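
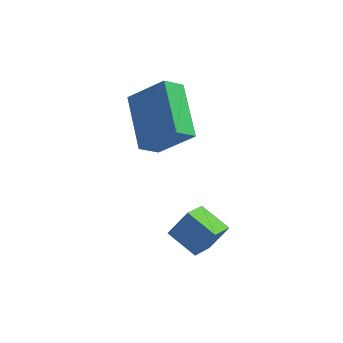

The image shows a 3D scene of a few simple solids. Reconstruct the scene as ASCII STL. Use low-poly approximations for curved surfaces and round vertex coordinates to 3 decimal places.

solid 
facet normal -0.613 -0.506 0.607
outer loop
vertex 0.252 1.554 1.292
vertex -0.327 3.28 2.145
vertex -0.881 1.686 0.257
endloop
endfacet
facet normal 0.287 -0.859 -0.424
outer loop
vertex -0.353 2.12 -0.265
vertex 0.252 1.554 1.292
vertex -0.881 1.686 0.257
endloop
endfacet
facet normal -0.614 -0.505 0.607
outer loop
vertex -0.881 1.686 0.257
vertex -0.327 3.28 2.145
vertex -1.459 3.412 1.11
endloop
endfacet
facet normal -0.735 0.086 -0.672
outer loop
vertex -1.459 3.412 1.11
vertex -0.353 2.12 -0.265
vertex -0.881 1.686 0.257
endloop
endfacet
facet normal 0.735 -0.086 0.672
outer loop
vertex 0.252 1.554 1.292
vertex 0.201 3.714 1.623
vertex -0.327 3.28 2.145
endloop
endfacet
facet normal 0.287 -0.859 -0.424
outer loop
vertex 0.779 1.988 0.77
vertex 0.252 1.554 1.292
vertex -0.353 2.12 -0.265
endloop
endfacet
facet normal 0.736 -0.086 0.672
outer loop
vertex 0.779 1.988 0.77
vertex 0.201 3.714 1.623
vertex 0.252 1.554 1.292
endloop
endfacet
facet normal -0.287 0.859 0.424
outer loop
vertex -0.327 3.28 2.145
vertex 0.201 3.714 1.623
vertex -1.459 3.412 1.11
endloop
endfacet
facet normal -0.736 0.085 -0.672
outer loop
vertex -0.932 3.846 0.588
vertex -0.353 2.12 -0.265
vertex -1.459 3.412 1.11
endloop
endfacet
facet normal -0.287 0.859 0.424
outer loop
vertex -1.459 3.412 1.11
vertex 0.201 3.714 1.623
vertex -0.932 3.846 0.588
endloop
endfacet
facet normal 0.614 0.506 -0.607
outer loop
vertex -0.932 3.846 0.588
vertex 0.779 1.988 0.77
vertex -0.353 2.12 -0.265
endloop
endfacet
facet normal 0.613 0.505 -0.607
outer loop
vertex 0.201 3.714 1.623
vertex 0.779 1.988 0.77
vertex -0.932 3.846 0.588
endloop
endfacet
facet normal -0.556 -0.292 -0.779
outer loop
vertex 1.091 -0.794 -2.241
vertex 0.22 -0.246 -1.825
vertex 1.41 0.156 -2.825
endloop
endfacet
facet normal 0.785 -0.494 -0.375
outer loop
vertex 1.96 0.446 -2.055
vertex 1.091 -0.794 -2.241
vertex 1.41 0.156 -2.825
endloop
endfacet
facet normal -0.555 -0.293 -0.778
outer loop
vertex 1.41 0.156 -2.825
vertex 0.22 -0.246 -1.825
vertex 0.539 0.704 -2.41
endloop
endfacet
facet normal 0.275 0.819 -0.504
outer loop
vertex 0.539 0.704 -2.41
vertex 1.96 0.446 -2.055
vertex 1.41 0.156 -2.825
endloop
endfacet
facet normal -0.274 -0.819 0.504
outer loop
vertex 1.091 -0.794 -2.241
vertex 0.77 0.044 -1.055
vertex 0.22 -0.246 -1.825
endloop
endfacet
facet normal 0.785 -0.494 -0.374
outer loop
vertex 1.641 -0.504 -1.47
vertex 1.091 -0.794 -2.241
vertex 1.96 0.446 -2.055
endloop
endfacet
facet normal -0.275 -0.819 0.504
outer loop
vertex 1.641 -0.504 -1.47
vertex 0.77 0.044 -1.055
vertex 1.091 -0.794 -2.241
endloop
endfacet
facet normal -0.785 0.494 0.374
outer loop
vertex 0.22 -0.246 -1.825
vertex 0.77 0.044 -1.055
vertex 0.539 0.704 -2.41
endloop
endfacet
facet normal 0.275 0.819 -0.504
outer loop
vertex 1.089 0.994 -1.639
vertex 1.96 0.446 -2.055
vertex 0.539 0.704 -2.41
endloop
endfacet
facet normal -0.785 0.494 0.374
outer loop
vertex 0.539 0.704 -2.41
vertex 0.77 0.044 -1.055
vertex 1.089 0.994 -1.639
endloop
endfacet
facet normal 0.556 0.293 0.778
outer loop
vertex 1.089 0.994 -1.639
vertex 1.641 -0.504 -1.47
vertex 1.96 0.446 -2.055
endloop
endfacet
facet normal 0.555 0.292 0.779
outer loop
vertex 0.77 0.044 -1.055
vertex 1.641 -0.504 -1.47
vertex 1.089 0.994 -1.639
endloop
endfacet

endsolid


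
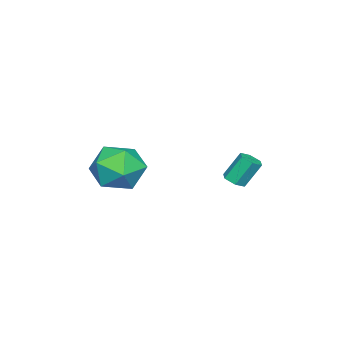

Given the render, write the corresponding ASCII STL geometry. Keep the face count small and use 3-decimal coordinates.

solid 
facet normal 0.295 -0.418 -0.859
outer loop
vertex -1.021 0.264 -2.127
vertex -1.499 -0.007 -2.159
vertex -1.45 0.492 -2.385
endloop
endfacet
facet normal 0.553 0.808 -0.205
outer loop
vertex -1.021 0.264 -2.127
vertex -1.45 0.492 -2.385
vertex -1.423 0.837 -0.95
endloop
endfacet
facet normal 0.554 0.807 -0.204
outer loop
vertex -1.423 0.837 -0.95
vertex -1.45 0.492 -2.385
vertex -1.852 1.066 -1.208
endloop
endfacet
facet normal -0.293 0.420 0.859
outer loop
vertex -1.423 0.837 -0.95
vertex -1.852 1.066 -1.208
vertex -1.901 0.567 -0.981
endloop
endfacet
facet normal 0.292 -0.418 -0.860
outer loop
vertex -1.45 0.492 -2.385
vertex -1.499 -0.007 -2.159
vertex -1.928 0.222 -2.416
endloop
endfacet
facet normal -0.398 0.763 -0.508
outer loop
vertex -1.45 0.492 -2.385
vertex -1.928 0.222 -2.416
vertex -1.852 1.066 -1.208
endloop
endfacet
facet normal -0.400 0.763 -0.508
outer loop
vertex -1.852 1.066 -1.208
vertex -1.928 0.222 -2.416
vertex -2.33 0.795 -1.239
endloop
endfacet
facet normal -0.294 0.420 0.859
outer loop
vertex -1.852 1.066 -1.208
vertex -2.33 0.795 -1.239
vertex -1.901 0.567 -0.981
endloop
endfacet
facet normal 0.292 -0.418 -0.860
outer loop
vertex -1.928 0.222 -2.416
vertex -1.499 -0.007 -2.159
vertex -1.977 -0.277 -2.19
endloop
endfacet
facet normal -0.952 -0.044 -0.304
outer loop
vertex -1.928 0.222 -2.416
vertex -1.977 -0.277 -2.19
vertex -2.33 0.795 -1.239
endloop
endfacet
facet normal -0.952 -0.044 -0.304
outer loop
vertex -2.33 0.795 -1.239
vertex -1.977 -0.277 -2.19
vertex -2.379 0.296 -1.013
endloop
endfacet
facet normal -0.295 0.418 0.859
outer loop
vertex -2.33 0.795 -1.239
vertex -2.379 0.296 -1.013
vertex -1.901 0.567 -0.981
endloop
endfacet
facet normal 0.293 -0.420 -0.859
outer loop
vertex -1.977 -0.277 -2.19
vertex -1.499 -0.007 -2.159
vertex -1.548 -0.506 -1.932
endloop
endfacet
facet normal -0.554 -0.807 0.204
outer loop
vertex -1.977 -0.277 -2.19
vertex -1.548 -0.506 -1.932
vertex -2.379 0.296 -1.013
endloop
endfacet
facet normal -0.553 -0.808 0.205
outer loop
vertex -2.379 0.296 -1.013
vertex -1.548 -0.506 -1.932
vertex -1.95 0.068 -0.755
endloop
endfacet
facet normal -0.295 0.418 0.859
outer loop
vertex -2.379 0.296 -1.013
vertex -1.95 0.068 -0.755
vertex -1.901 0.567 -0.981
endloop
endfacet
facet normal 0.294 -0.420 -0.859
outer loop
vertex -1.548 -0.506 -1.932
vertex -1.499 -0.007 -2.159
vertex -1.07 -0.235 -1.901
endloop
endfacet
facet normal 0.399 -0.763 0.508
outer loop
vertex -1.548 -0.506 -1.932
vertex -1.07 -0.235 -1.901
vertex -1.95 0.068 -0.755
endloop
endfacet
facet normal 0.398 -0.764 0.508
outer loop
vertex -1.95 0.068 -0.755
vertex -1.07 -0.235 -1.901
vertex -1.472 0.338 -0.724
endloop
endfacet
facet normal -0.292 0.418 0.860
outer loop
vertex -1.95 0.068 -0.755
vertex -1.472 0.338 -0.724
vertex -1.901 0.567 -0.981
endloop
endfacet
facet normal 0.295 -0.418 -0.859
outer loop
vertex -1.07 -0.235 -1.901
vertex -1.499 -0.007 -2.159
vertex -1.021 0.264 -2.127
endloop
endfacet
facet normal 0.952 0.044 0.304
outer loop
vertex -1.07 -0.235 -1.901
vertex -1.021 0.264 -2.127
vertex -1.472 0.338 -0.724
endloop
endfacet
facet normal 0.952 0.044 0.304
outer loop
vertex -1.472 0.338 -0.724
vertex -1.021 0.264 -2.127
vertex -1.423 0.837 -0.95
endloop
endfacet
facet normal -0.292 0.418 0.860
outer loop
vertex -1.472 0.338 -0.724
vertex -1.423 0.837 -0.95
vertex -1.901 0.567 -0.981
endloop
endfacet
facet normal -0.339 0.820 -0.461
outer loop
vertex 3.533 -2.046 -0.819
vertex 2.361 -2.355 -0.508
vertex 3.044 -1.642 0.259
endloop
endfacet
facet normal 0.318 0.926 -0.203
outer loop
vertex 3.533 -2.046 -0.819
vertex 3.044 -1.642 0.259
vertex 4.225 -2.055 0.224
endloop
endfacet
facet normal 0.751 0.439 -0.494
outer loop
vertex 3.533 -2.046 -0.819
vertex 4.225 -2.055 0.224
vertex 4.271 -3.024 -0.566
endloop
endfacet
facet normal 0.361 0.032 -0.932
outer loop
vertex 3.533 -2.046 -0.819
vertex 4.271 -3.024 -0.566
vertex 3.119 -3.21 -1.019
endloop
endfacet
facet normal -0.312 0.268 -0.911
outer loop
vertex 3.533 -2.046 -0.819
vertex 3.119 -3.21 -1.019
vertex 2.361 -2.355 -0.508
endloop
endfacet
facet normal 0.299 0.812 0.501
outer loop
vertex 4.225 -2.055 0.224
vertex 3.044 -1.642 0.259
vertex 3.481 -2.37 1.179
endloop
endfacet
facet normal -0.763 0.640 0.085
outer loop
vertex 3.044 -1.642 0.259
vertex 2.361 -2.355 -0.508
vertex 2.329 -2.556 0.726
endloop
endfacet
facet normal -0.721 -0.253 -0.645
outer loop
vertex 2.361 -2.355 -0.508
vertex 3.119 -3.21 -1.019
vertex 2.375 -3.525 -0.064
endloop
endfacet
facet normal 0.369 -0.635 -0.678
outer loop
vertex 3.119 -3.21 -1.019
vertex 4.271 -3.024 -0.566
vertex 3.556 -3.938 -0.099
endloop
endfacet
facet normal 0.999 0.023 0.030
outer loop
vertex 4.271 -3.024 -0.566
vertex 4.225 -2.055 0.224
vertex 4.239 -3.225 0.668
endloop
endfacet
facet normal -0.361 -0.032 0.932
outer loop
vertex 3.067 -3.534 0.979
vertex 3.481 -2.37 1.179
vertex 2.329 -2.556 0.726
endloop
endfacet
facet normal -0.751 -0.439 0.494
outer loop
vertex 3.067 -3.534 0.979
vertex 2.329 -2.556 0.726
vertex 2.375 -3.525 -0.064
endloop
endfacet
facet normal -0.318 -0.926 0.203
outer loop
vertex 3.067 -3.534 0.979
vertex 2.375 -3.525 -0.064
vertex 3.556 -3.938 -0.099
endloop
endfacet
facet normal 0.339 -0.820 0.461
outer loop
vertex 3.067 -3.534 0.979
vertex 3.556 -3.938 -0.099
vertex 4.239 -3.225 0.668
endloop
endfacet
facet normal 0.312 -0.268 0.911
outer loop
vertex 3.067 -3.534 0.979
vertex 4.239 -3.225 0.668
vertex 3.481 -2.37 1.179
endloop
endfacet
facet normal -0.369 0.635 0.678
outer loop
vertex 2.329 -2.556 0.726
vertex 3.481 -2.37 1.179
vertex 3.044 -1.642 0.259
endloop
endfacet
facet normal -0.999 -0.023 -0.030
outer loop
vertex 2.375 -3.525 -0.064
vertex 2.329 -2.556 0.726
vertex 2.361 -2.355 -0.508
endloop
endfacet
facet normal -0.299 -0.812 -0.501
outer loop
vertex 3.556 -3.938 -0.099
vertex 2.375 -3.525 -0.064
vertex 3.119 -3.21 -1.019
endloop
endfacet
facet normal 0.763 -0.640 -0.085
outer loop
vertex 4.239 -3.225 0.668
vertex 3.556 -3.938 -0.099
vertex 4.271 -3.024 -0.566
endloop
endfacet
facet normal 0.721 0.253 0.645
outer loop
vertex 3.481 -2.37 1.179
vertex 4.239 -3.225 0.668
vertex 4.225 -2.055 0.224
endloop
endfacet

endsolid


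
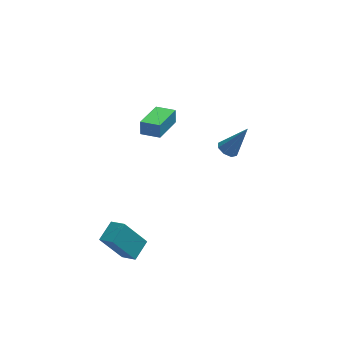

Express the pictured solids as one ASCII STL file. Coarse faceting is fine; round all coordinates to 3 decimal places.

solid 
facet normal -0.533 -0.006 -0.846
outer loop
vertex 3.816 3.654 -3.615
vertex 3.303 3.523 -3.291
vertex 3.586 4.044 -3.473
endloop
endfacet
facet normal 0.816 0.548 -0.184
outer loop
vertex 3.816 3.654 -3.615
vertex 3.586 4.044 -3.473
vertex 4.337 3.537 -1.649
endloop
endfacet
facet normal -0.533 -0.006 -0.846
outer loop
vertex 3.586 4.044 -3.473
vertex 3.303 3.523 -3.291
vertex 3.191 4.13 -3.225
endloop
endfacet
facet normal 0.295 0.945 0.141
outer loop
vertex 3.586 4.044 -3.473
vertex 3.191 4.13 -3.225
vertex 4.337 3.537 -1.649
endloop
endfacet
facet normal -0.532 -0.006 -0.847
outer loop
vertex 3.191 4.13 -3.225
vertex 3.303 3.523 -3.291
vertex 2.861 3.86 -3.016
endloop
endfacet
facet normal -0.314 0.791 0.526
outer loop
vertex 3.191 4.13 -3.225
vertex 2.861 3.86 -3.016
vertex 4.337 3.537 -1.649
endloop
endfacet
facet normal -0.533 -0.009 -0.846
outer loop
vertex 2.861 3.86 -3.016
vertex 3.303 3.523 -3.291
vertex 2.791 3.393 -2.967
endloop
endfacet
facet normal -0.648 0.175 0.741
outer loop
vertex 2.861 3.86 -3.016
vertex 2.791 3.393 -2.967
vertex 4.337 3.537 -1.649
endloop
endfacet
facet normal -0.534 -0.007 -0.846
outer loop
vertex 2.791 3.393 -2.967
vertex 3.303 3.523 -3.291
vertex 3.021 3.003 -3.109
endloop
endfacet
facet normal -0.514 -0.545 0.663
outer loop
vertex 2.791 3.393 -2.967
vertex 3.021 3.003 -3.109
vertex 4.337 3.537 -1.649
endloop
endfacet
facet normal -0.533 -0.007 -0.846
outer loop
vertex 3.021 3.003 -3.109
vertex 3.303 3.523 -3.291
vertex 3.416 2.917 -3.357
endloop
endfacet
facet normal 0.007 -0.941 0.338
outer loop
vertex 3.021 3.003 -3.109
vertex 3.416 2.917 -3.357
vertex 4.337 3.537 -1.649
endloop
endfacet
facet normal -0.532 -0.007 -0.847
outer loop
vertex 3.416 2.917 -3.357
vertex 3.303 3.523 -3.291
vertex 3.745 3.187 -3.566
endloop
endfacet
facet normal 0.616 -0.786 -0.047
outer loop
vertex 3.416 2.917 -3.357
vertex 3.745 3.187 -3.566
vertex 4.337 3.537 -1.649
endloop
endfacet
facet normal -0.533 -0.008 -0.846
outer loop
vertex 3.745 3.187 -3.566
vertex 3.303 3.523 -3.291
vertex 3.816 3.654 -3.615
endloop
endfacet
facet normal 0.950 -0.172 -0.262
outer loop
vertex 3.745 3.187 -3.566
vertex 3.816 3.654 -3.615
vertex 4.337 3.537 -1.649
endloop
endfacet
facet normal -0.501 -0.835 0.228
outer loop
vertex -0.613 0.059 2.656
vertex -1.53 0.579 2.544
vertex -0.633 -0.143 1.871
endloop
endfacet
facet normal 0.865 -0.491 0.104
outer loop
vertex 0.33 1.461 1.436
vertex -0.613 0.059 2.656
vertex -0.633 -0.143 1.871
endloop
endfacet
facet normal -0.502 -0.835 0.226
outer loop
vertex -0.633 -0.143 1.871
vertex -1.53 0.579 2.544
vertex -1.549 0.378 1.76
endloop
endfacet
facet normal -0.024 -0.248 -0.968
outer loop
vertex -1.549 0.378 1.76
vertex 0.33 1.461 1.436
vertex -0.633 -0.143 1.871
endloop
endfacet
facet normal 0.023 0.249 0.968
outer loop
vertex -0.613 0.059 2.656
vertex -0.567 2.183 2.109
vertex -1.53 0.579 2.544
endloop
endfacet
facet normal 0.865 -0.491 0.105
outer loop
vertex 0.349 1.662 2.22
vertex -0.613 0.059 2.656
vertex 0.33 1.461 1.436
endloop
endfacet
facet normal 0.024 0.249 0.968
outer loop
vertex 0.349 1.662 2.22
vertex -0.567 2.183 2.109
vertex -0.613 0.059 2.656
endloop
endfacet
facet normal -0.865 0.491 -0.105
outer loop
vertex -1.53 0.579 2.544
vertex -0.567 2.183 2.109
vertex -1.549 0.378 1.76
endloop
endfacet
facet normal -0.023 -0.249 -0.968
outer loop
vertex -0.587 1.981 1.324
vertex 0.33 1.461 1.436
vertex -1.549 0.378 1.76
endloop
endfacet
facet normal -0.865 0.491 -0.104
outer loop
vertex -1.549 0.378 1.76
vertex -0.567 2.183 2.109
vertex -0.587 1.981 1.324
endloop
endfacet
facet normal 0.501 0.835 -0.226
outer loop
vertex -0.587 1.981 1.324
vertex 0.349 1.662 2.22
vertex 0.33 1.461 1.436
endloop
endfacet
facet normal 0.502 0.834 -0.227
outer loop
vertex -0.567 2.183 2.109
vertex 0.349 1.662 2.22
vertex -0.587 1.981 1.324
endloop
endfacet
facet normal -0.571 0.039 0.820
outer loop
vertex -3.407 -4.1 -2.224
vertex -2.737 -3.199 -1.8
vertex -4.003 -3.447 -2.67
endloop
endfacet
facet normal -0.558 -0.751 -0.353
outer loop
vertex -2.923 -3.521 -4.22
vertex -3.407 -4.1 -2.224
vertex -4.003 -3.447 -2.67
endloop
endfacet
facet normal -0.571 0.039 0.820
outer loop
vertex -4.003 -3.447 -2.67
vertex -2.737 -3.199 -1.8
vertex -3.333 -2.546 -2.246
endloop
endfacet
facet normal -0.602 0.659 -0.451
outer loop
vertex -3.333 -2.546 -2.246
vertex -2.923 -3.521 -4.22
vertex -4.003 -3.447 -2.67
endloop
endfacet
facet normal 0.602 -0.659 0.451
outer loop
vertex -3.407 -4.1 -2.224
vertex -1.657 -3.273 -3.35
vertex -2.737 -3.199 -1.8
endloop
endfacet
facet normal -0.558 -0.751 -0.353
outer loop
vertex -2.327 -4.174 -3.774
vertex -3.407 -4.1 -2.224
vertex -2.923 -3.521 -4.22
endloop
endfacet
facet normal 0.602 -0.659 0.451
outer loop
vertex -2.327 -4.174 -3.774
vertex -1.657 -3.273 -3.35
vertex -3.407 -4.1 -2.224
endloop
endfacet
facet normal 0.558 0.751 0.353
outer loop
vertex -2.737 -3.199 -1.8
vertex -1.657 -3.273 -3.35
vertex -3.333 -2.546 -2.246
endloop
endfacet
facet normal -0.602 0.659 -0.451
outer loop
vertex -2.253 -2.62 -3.796
vertex -2.923 -3.521 -4.22
vertex -3.333 -2.546 -2.246
endloop
endfacet
facet normal 0.558 0.751 0.353
outer loop
vertex -3.333 -2.546 -2.246
vertex -1.657 -3.273 -3.35
vertex -2.253 -2.62 -3.796
endloop
endfacet
facet normal 0.571 -0.039 -0.820
outer loop
vertex -2.253 -2.62 -3.796
vertex -2.327 -4.174 -3.774
vertex -2.923 -3.521 -4.22
endloop
endfacet
facet normal 0.571 -0.039 -0.820
outer loop
vertex -1.657 -3.273 -3.35
vertex -2.327 -4.174 -3.774
vertex -2.253 -2.62 -3.796
endloop
endfacet

endsolid


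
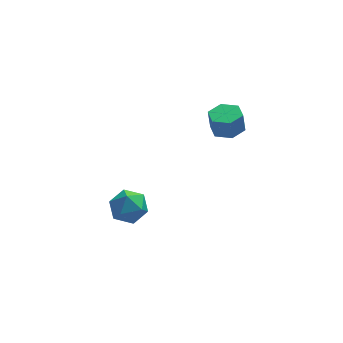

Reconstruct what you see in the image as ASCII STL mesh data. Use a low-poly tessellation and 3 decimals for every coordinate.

solid 
facet normal -0.483 0.333 0.810
outer loop
vertex -3.897 0.668 -3.441
vertex -3.007 0.386 -2.795
vertex -3.068 1.422 -3.257
endloop
endfacet
facet normal -0.682 0.694 0.229
outer loop
vertex -3.897 0.668 -3.441
vertex -3.068 1.422 -3.257
vertex -3.521 1.318 -4.293
endloop
endfacet
facet normal -0.943 0.227 -0.243
outer loop
vertex -3.897 0.668 -3.441
vertex -3.521 1.318 -4.293
vertex -3.74 0.218 -4.472
endloop
endfacet
facet normal -0.905 -0.424 0.047
outer loop
vertex -3.897 0.668 -3.441
vertex -3.74 0.218 -4.472
vertex -3.422 -0.358 -3.547
endloop
endfacet
facet normal -0.620 -0.359 0.698
outer loop
vertex -3.897 0.668 -3.441
vertex -3.422 -0.358 -3.547
vertex -3.007 0.386 -2.795
endloop
endfacet
facet normal -0.100 0.993 -0.056
outer loop
vertex -3.521 1.318 -4.293
vertex -3.068 1.422 -3.257
vertex -2.398 1.438 -4.173
endloop
endfacet
facet normal 0.223 0.408 0.885
outer loop
vertex -3.068 1.422 -3.257
vertex -3.007 0.386 -2.795
vertex -2.08 0.862 -3.248
endloop
endfacet
facet normal 0.001 -0.711 0.703
outer loop
vertex -3.007 0.386 -2.795
vertex -3.422 -0.358 -3.547
vertex -2.299 -0.238 -3.427
endloop
endfacet
facet normal -0.459 -0.816 -0.350
outer loop
vertex -3.422 -0.358 -3.547
vertex -3.74 0.218 -4.472
vertex -2.752 -0.342 -4.463
endloop
endfacet
facet normal -0.522 0.237 -0.819
outer loop
vertex -3.74 0.218 -4.472
vertex -3.521 1.318 -4.293
vertex -2.813 0.694 -4.925
endloop
endfacet
facet normal 0.905 0.424 -0.047
outer loop
vertex -1.923 0.412 -4.279
vertex -2.398 1.438 -4.173
vertex -2.08 0.862 -3.248
endloop
endfacet
facet normal 0.943 -0.227 0.243
outer loop
vertex -1.923 0.412 -4.279
vertex -2.08 0.862 -3.248
vertex -2.299 -0.238 -3.427
endloop
endfacet
facet normal 0.682 -0.694 -0.229
outer loop
vertex -1.923 0.412 -4.279
vertex -2.299 -0.238 -3.427
vertex -2.752 -0.342 -4.463
endloop
endfacet
facet normal 0.483 -0.333 -0.810
outer loop
vertex -1.923 0.412 -4.279
vertex -2.752 -0.342 -4.463
vertex -2.813 0.694 -4.925
endloop
endfacet
facet normal 0.620 0.359 -0.698
outer loop
vertex -1.923 0.412 -4.279
vertex -2.813 0.694 -4.925
vertex -2.398 1.438 -4.173
endloop
endfacet
facet normal 0.459 0.816 0.350
outer loop
vertex -2.08 0.862 -3.248
vertex -2.398 1.438 -4.173
vertex -3.068 1.422 -3.257
endloop
endfacet
facet normal 0.522 -0.237 0.819
outer loop
vertex -2.299 -0.238 -3.427
vertex -2.08 0.862 -3.248
vertex -3.007 0.386 -2.795
endloop
endfacet
facet normal 0.100 -0.993 0.056
outer loop
vertex -2.752 -0.342 -4.463
vertex -2.299 -0.238 -3.427
vertex -3.422 -0.358 -3.547
endloop
endfacet
facet normal -0.223 -0.408 -0.885
outer loop
vertex -2.813 0.694 -4.925
vertex -2.752 -0.342 -4.463
vertex -3.74 0.218 -4.472
endloop
endfacet
facet normal -0.001 0.711 -0.703
outer loop
vertex -2.398 1.438 -4.173
vertex -2.813 0.694 -4.925
vertex -3.521 1.318 -4.293
endloop
endfacet
facet normal 0.106 -0.029 -0.994
outer loop
vertex 2.99 -0.075 2.464
vertex 2.153 0.293 2.364
vertex 2.891 0.839 2.427
endloop
endfacet
facet normal 0.988 0.111 0.103
outer loop
vertex 2.99 -0.075 2.464
vertex 2.891 0.839 2.427
vertex 2.864 -0.041 3.636
endloop
endfacet
facet normal 0.988 0.111 0.103
outer loop
vertex 2.864 -0.041 3.636
vertex 2.891 0.839 2.427
vertex 2.765 0.873 3.6
endloop
endfacet
facet normal -0.107 0.028 0.994
outer loop
vertex 2.864 -0.041 3.636
vertex 2.765 0.873 3.6
vertex 2.027 0.327 3.536
endloop
endfacet
facet normal 0.106 -0.029 -0.994
outer loop
vertex 2.891 0.839 2.427
vertex 2.153 0.293 2.364
vertex 2.053 1.207 2.327
endloop
endfacet
facet normal 0.400 0.916 0.016
outer loop
vertex 2.891 0.839 2.427
vertex 2.053 1.207 2.327
vertex 2.765 0.873 3.6
endloop
endfacet
facet normal 0.401 0.916 0.016
outer loop
vertex 2.765 0.873 3.6
vertex 2.053 1.207 2.327
vertex 1.928 1.241 3.5
endloop
endfacet
facet normal -0.107 0.028 0.994
outer loop
vertex 2.765 0.873 3.6
vertex 1.928 1.241 3.5
vertex 2.027 0.327 3.536
endloop
endfacet
facet normal 0.106 -0.029 -0.994
outer loop
vertex 2.053 1.207 2.327
vertex 2.153 0.293 2.364
vertex 1.316 0.661 2.264
endloop
endfacet
facet normal -0.588 0.804 -0.086
outer loop
vertex 2.053 1.207 2.327
vertex 1.316 0.661 2.264
vertex 1.928 1.241 3.5
endloop
endfacet
facet normal -0.588 0.804 -0.087
outer loop
vertex 1.928 1.241 3.5
vertex 1.316 0.661 2.264
vertex 1.19 0.695 3.436
endloop
endfacet
facet normal -0.107 0.028 0.994
outer loop
vertex 1.928 1.241 3.5
vertex 1.19 0.695 3.436
vertex 2.027 0.327 3.536
endloop
endfacet
facet normal 0.107 -0.028 -0.994
outer loop
vertex 1.316 0.661 2.264
vertex 2.153 0.293 2.364
vertex 1.415 -0.253 2.3
endloop
endfacet
facet normal -0.988 -0.111 -0.103
outer loop
vertex 1.316 0.661 2.264
vertex 1.415 -0.253 2.3
vertex 1.19 0.695 3.436
endloop
endfacet
facet normal -0.988 -0.111 -0.103
outer loop
vertex 1.19 0.695 3.436
vertex 1.415 -0.253 2.3
vertex 1.289 -0.219 3.473
endloop
endfacet
facet normal -0.106 0.029 0.994
outer loop
vertex 1.19 0.695 3.436
vertex 1.289 -0.219 3.473
vertex 2.027 0.327 3.536
endloop
endfacet
facet normal 0.107 -0.028 -0.994
outer loop
vertex 1.415 -0.253 2.3
vertex 2.153 0.293 2.364
vertex 2.252 -0.621 2.4
endloop
endfacet
facet normal -0.401 -0.916 -0.016
outer loop
vertex 1.415 -0.253 2.3
vertex 2.252 -0.621 2.4
vertex 1.289 -0.219 3.473
endloop
endfacet
facet normal -0.400 -0.916 -0.016
outer loop
vertex 1.289 -0.219 3.473
vertex 2.252 -0.621 2.4
vertex 2.127 -0.587 3.573
endloop
endfacet
facet normal -0.106 0.029 0.994
outer loop
vertex 1.289 -0.219 3.473
vertex 2.127 -0.587 3.573
vertex 2.027 0.327 3.536
endloop
endfacet
facet normal 0.107 -0.028 -0.994
outer loop
vertex 2.252 -0.621 2.4
vertex 2.153 0.293 2.364
vertex 2.99 -0.075 2.464
endloop
endfacet
facet normal 0.588 -0.804 0.086
outer loop
vertex 2.252 -0.621 2.4
vertex 2.99 -0.075 2.464
vertex 2.127 -0.587 3.573
endloop
endfacet
facet normal 0.588 -0.804 0.087
outer loop
vertex 2.127 -0.587 3.573
vertex 2.99 -0.075 2.464
vertex 2.864 -0.041 3.636
endloop
endfacet
facet normal -0.106 0.029 0.994
outer loop
vertex 2.127 -0.587 3.573
vertex 2.864 -0.041 3.636
vertex 2.027 0.327 3.536
endloop
endfacet

endsolid


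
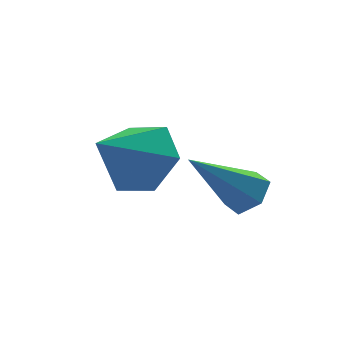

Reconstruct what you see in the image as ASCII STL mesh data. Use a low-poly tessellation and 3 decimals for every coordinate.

solid 
facet normal 0.717 0.092 -0.691
outer loop
vertex -0.598 -1.246 2.083
vertex -1.037 -0.989 1.662
vertex -0.697 -0.594 2.067
endloop
endfacet
facet normal 0.457 0.091 0.885
outer loop
vertex -0.598 -1.246 2.083
vertex -0.697 -0.594 2.067
vertex -2.463 -1.171 3.038
endloop
endfacet
facet normal 0.717 0.092 -0.691
outer loop
vertex -0.697 -0.594 2.067
vertex -1.037 -0.989 1.662
vertex -1.135 -0.336 1.647
endloop
endfacet
facet normal 0.006 0.855 0.519
outer loop
vertex -0.697 -0.594 2.067
vertex -1.135 -0.336 1.647
vertex -2.463 -1.171 3.038
endloop
endfacet
facet normal 0.717 0.092 -0.691
outer loop
vertex -1.135 -0.336 1.647
vertex -1.037 -0.989 1.662
vertex -1.475 -0.731 1.242
endloop
endfacet
facet normal -0.650 0.740 -0.176
outer loop
vertex -1.135 -0.336 1.647
vertex -1.475 -0.731 1.242
vertex -2.463 -1.171 3.038
endloop
endfacet
facet normal 0.717 0.092 -0.691
outer loop
vertex -1.475 -0.731 1.242
vertex -1.037 -0.989 1.662
vertex -1.377 -1.384 1.257
endloop
endfacet
facet normal -0.853 -0.140 -0.503
outer loop
vertex -1.475 -0.731 1.242
vertex -1.377 -1.384 1.257
vertex -2.463 -1.171 3.038
endloop
endfacet
facet normal 0.717 0.092 -0.691
outer loop
vertex -1.377 -1.384 1.257
vertex -1.037 -0.989 1.662
vertex -0.938 -1.641 1.678
endloop
endfacet
facet normal -0.400 -0.906 -0.136
outer loop
vertex -1.377 -1.384 1.257
vertex -0.938 -1.641 1.678
vertex -2.463 -1.171 3.038
endloop
endfacet
facet normal 0.717 0.092 -0.691
outer loop
vertex -0.938 -1.641 1.678
vertex -1.037 -0.989 1.662
vertex -0.598 -1.246 2.083
endloop
endfacet
facet normal 0.254 -0.790 0.558
outer loop
vertex -0.938 -1.641 1.678
vertex -0.598 -1.246 2.083
vertex -2.463 -1.171 3.038
endloop
endfacet
facet normal 0.722 0.369 -0.585
outer loop
vertex -2.449 -0.533 2.749
vertex -3.097 0.247 2.441
vertex -2.476 0.378 3.29
endloop
endfacet
facet normal 0.258 -0.488 0.834
outer loop
vertex -2.449 -0.533 2.749
vertex -2.476 0.378 3.29
vertex -4.303 -0.367 3.419
endloop
endfacet
facet normal 0.723 0.367 -0.585
outer loop
vertex -2.476 0.378 3.29
vertex -3.097 0.247 2.441
vertex -3.123 1.159 2.981
endloop
endfacet
facet normal -0.064 0.321 0.945
outer loop
vertex -2.476 0.378 3.29
vertex -3.123 1.159 2.981
vertex -4.303 -0.367 3.419
endloop
endfacet
facet normal 0.722 0.368 -0.586
outer loop
vertex -3.123 1.159 2.981
vertex -3.097 0.247 2.441
vertex -3.745 1.028 2.133
endloop
endfacet
facet normal -0.669 0.630 0.393
outer loop
vertex -3.123 1.159 2.981
vertex -3.745 1.028 2.133
vertex -4.303 -0.367 3.419
endloop
endfacet
facet normal 0.722 0.368 -0.586
outer loop
vertex -3.745 1.028 2.133
vertex -3.097 0.247 2.441
vertex -3.719 0.116 1.592
endloop
endfacet
facet normal -0.954 0.133 -0.270
outer loop
vertex -3.745 1.028 2.133
vertex -3.719 0.116 1.592
vertex -4.303 -0.367 3.419
endloop
endfacet
facet normal 0.722 0.368 -0.586
outer loop
vertex -3.719 0.116 1.592
vertex -3.097 0.247 2.441
vertex -3.071 -0.664 1.9
endloop
endfacet
facet normal -0.632 -0.675 -0.380
outer loop
vertex -3.719 0.116 1.592
vertex -3.071 -0.664 1.9
vertex -4.303 -0.367 3.419
endloop
endfacet
facet normal 0.722 0.368 -0.586
outer loop
vertex -3.071 -0.664 1.9
vertex -3.097 0.247 2.441
vertex -2.449 -0.533 2.749
endloop
endfacet
facet normal -0.026 -0.985 0.171
outer loop
vertex -3.071 -0.664 1.9
vertex -2.449 -0.533 2.749
vertex -4.303 -0.367 3.419
endloop
endfacet

endsolid


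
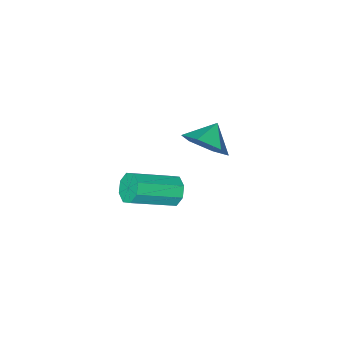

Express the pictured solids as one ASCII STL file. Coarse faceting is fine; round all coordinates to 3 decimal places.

solid 
facet normal -0.850 0.282 -0.445
outer loop
vertex 3.132 1.367 -2.123
vertex 2.778 1.255 -1.518
vertex 3.114 1.809 -1.809
endloop
endfacet
facet normal 0.526 0.507 -0.683
outer loop
vertex 3.132 1.367 -2.123
vertex 3.114 1.809 -1.809
vertex 4.917 0.776 -1.187
endloop
endfacet
facet normal 0.526 0.508 -0.682
outer loop
vertex 4.917 0.776 -1.187
vertex 3.114 1.809 -1.809
vertex 4.898 1.219 -0.872
endloop
endfacet
facet normal 0.849 -0.281 0.447
outer loop
vertex 4.917 0.776 -1.187
vertex 4.898 1.219 -0.872
vertex 4.562 0.665 -0.582
endloop
endfacet
facet normal -0.849 0.280 -0.447
outer loop
vertex 3.114 1.809 -1.809
vertex 2.778 1.255 -1.518
vertex 2.898 1.928 -1.324
endloop
endfacet
facet normal 0.348 0.935 -0.074
outer loop
vertex 3.114 1.809 -1.809
vertex 2.898 1.928 -1.324
vertex 4.898 1.219 -0.872
endloop
endfacet
facet normal 0.348 0.935 -0.073
outer loop
vertex 4.898 1.219 -0.872
vertex 2.898 1.928 -1.324
vertex 4.683 1.337 -0.387
endloop
endfacet
facet normal 0.850 -0.282 0.445
outer loop
vertex 4.898 1.219 -0.872
vertex 4.683 1.337 -0.387
vertex 4.562 0.665 -0.582
endloop
endfacet
facet normal -0.850 0.280 -0.447
outer loop
vertex 2.898 1.928 -1.324
vertex 2.778 1.255 -1.518
vertex 2.612 1.652 -0.953
endloop
endfacet
facet normal -0.034 0.814 0.579
outer loop
vertex 2.898 1.928 -1.324
vertex 2.612 1.652 -0.953
vertex 4.683 1.337 -0.387
endloop
endfacet
facet normal -0.034 0.814 0.579
outer loop
vertex 4.683 1.337 -0.387
vertex 2.612 1.652 -0.953
vertex 4.397 1.061 -0.016
endloop
endfacet
facet normal 0.850 -0.282 0.445
outer loop
vertex 4.683 1.337 -0.387
vertex 4.397 1.061 -0.016
vertex 4.562 0.665 -0.582
endloop
endfacet
facet normal -0.849 0.281 -0.447
outer loop
vertex 2.612 1.652 -0.953
vertex 2.778 1.255 -1.518
vertex 2.423 1.144 -0.913
endloop
endfacet
facet normal -0.396 0.218 0.892
outer loop
vertex 2.612 1.652 -0.953
vertex 2.423 1.144 -0.913
vertex 4.397 1.061 -0.016
endloop
endfacet
facet normal -0.396 0.216 0.892
outer loop
vertex 4.397 1.061 -0.016
vertex 2.423 1.144 -0.913
vertex 4.208 0.553 0.023
endloop
endfacet
facet normal 0.850 -0.282 0.445
outer loop
vertex 4.397 1.061 -0.016
vertex 4.208 0.553 0.023
vertex 4.562 0.665 -0.582
endloop
endfacet
facet normal -0.849 0.281 -0.447
outer loop
vertex 2.423 1.144 -0.913
vertex 2.778 1.255 -1.518
vertex 2.442 0.701 -1.228
endloop
endfacet
facet normal -0.526 -0.508 0.682
outer loop
vertex 2.423 1.144 -0.913
vertex 2.442 0.701 -1.228
vertex 4.208 0.553 0.023
endloop
endfacet
facet normal -0.526 -0.507 0.683
outer loop
vertex 4.208 0.553 0.023
vertex 2.442 0.701 -1.228
vertex 4.226 0.111 -0.291
endloop
endfacet
facet normal 0.850 -0.282 0.445
outer loop
vertex 4.208 0.553 0.023
vertex 4.226 0.111 -0.291
vertex 4.562 0.665 -0.582
endloop
endfacet
facet normal -0.850 0.282 -0.445
outer loop
vertex 2.442 0.701 -1.228
vertex 2.778 1.255 -1.518
vertex 2.657 0.583 -1.713
endloop
endfacet
facet normal -0.348 -0.935 0.073
outer loop
vertex 2.442 0.701 -1.228
vertex 2.657 0.583 -1.713
vertex 4.226 0.111 -0.291
endloop
endfacet
facet normal -0.348 -0.934 0.074
outer loop
vertex 4.226 0.111 -0.291
vertex 2.657 0.583 -1.713
vertex 4.442 -0.008 -0.776
endloop
endfacet
facet normal 0.849 -0.280 0.447
outer loop
vertex 4.226 0.111 -0.291
vertex 4.442 -0.008 -0.776
vertex 4.562 0.665 -0.582
endloop
endfacet
facet normal -0.850 0.282 -0.445
outer loop
vertex 2.657 0.583 -1.713
vertex 2.778 1.255 -1.518
vertex 2.943 0.859 -2.084
endloop
endfacet
facet normal 0.034 -0.814 -0.579
outer loop
vertex 2.657 0.583 -1.713
vertex 2.943 0.859 -2.084
vertex 4.442 -0.008 -0.776
endloop
endfacet
facet normal 0.034 -0.814 -0.579
outer loop
vertex 4.442 -0.008 -0.776
vertex 2.943 0.859 -2.084
vertex 4.728 0.268 -1.147
endloop
endfacet
facet normal 0.850 -0.280 0.447
outer loop
vertex 4.442 -0.008 -0.776
vertex 4.728 0.268 -1.147
vertex 4.562 0.665 -0.582
endloop
endfacet
facet normal -0.850 0.282 -0.445
outer loop
vertex 2.943 0.859 -2.084
vertex 2.778 1.255 -1.518
vertex 3.132 1.367 -2.123
endloop
endfacet
facet normal 0.397 -0.216 -0.892
outer loop
vertex 2.943 0.859 -2.084
vertex 3.132 1.367 -2.123
vertex 4.728 0.268 -1.147
endloop
endfacet
facet normal 0.396 -0.218 -0.892
outer loop
vertex 4.728 0.268 -1.147
vertex 3.132 1.367 -2.123
vertex 4.917 0.776 -1.187
endloop
endfacet
facet normal 0.849 -0.281 0.447
outer loop
vertex 4.728 0.268 -1.147
vertex 4.917 0.776 -1.187
vertex 4.562 0.665 -0.582
endloop
endfacet
facet normal 0.791 0.288 -0.540
outer loop
vertex -0.244 -1.0 -1.951
vertex -0.812 -1.175 -2.877
vertex -0.841 -0.188 -2.392
endloop
endfacet
facet normal -0.267 0.301 0.916
outer loop
vertex -0.244 -1.0 -1.951
vertex -0.841 -0.188 -2.392
vertex -1.768 -1.525 -2.223
endloop
endfacet
facet normal 0.791 0.289 -0.540
outer loop
vertex -0.841 -0.188 -2.392
vertex -0.812 -1.175 -2.877
vertex -1.409 -0.363 -3.317
endloop
endfacet
facet normal -0.748 0.563 0.353
outer loop
vertex -0.841 -0.188 -2.392
vertex -1.409 -0.363 -3.317
vertex -1.768 -1.525 -2.223
endloop
endfacet
facet normal 0.791 0.289 -0.540
outer loop
vertex -1.409 -0.363 -3.317
vertex -0.812 -1.175 -2.877
vertex -1.38 -1.35 -3.802
endloop
endfacet
facet normal -0.970 0.084 -0.229
outer loop
vertex -1.409 -0.363 -3.317
vertex -1.38 -1.35 -3.802
vertex -1.768 -1.525 -2.223
endloop
endfacet
facet normal 0.790 0.289 -0.540
outer loop
vertex -1.38 -1.35 -3.802
vertex -0.812 -1.175 -2.877
vertex -0.782 -2.162 -3.362
endloop
endfacet
facet normal -0.711 -0.658 -0.248
outer loop
vertex -1.38 -1.35 -3.802
vertex -0.782 -2.162 -3.362
vertex -1.768 -1.525 -2.223
endloop
endfacet
facet normal 0.791 0.289 -0.540
outer loop
vertex -0.782 -2.162 -3.362
vertex -0.812 -1.175 -2.877
vertex -0.214 -1.987 -2.436
endloop
endfacet
facet normal -0.230 -0.921 0.315
outer loop
vertex -0.782 -2.162 -3.362
vertex -0.214 -1.987 -2.436
vertex -1.768 -1.525 -2.223
endloop
endfacet
facet normal 0.791 0.289 -0.540
outer loop
vertex -0.214 -1.987 -2.436
vertex -0.812 -1.175 -2.877
vertex -0.244 -1.0 -1.951
endloop
endfacet
facet normal -0.008 -0.441 0.897
outer loop
vertex -0.214 -1.987 -2.436
vertex -0.244 -1.0 -1.951
vertex -1.768 -1.525 -2.223
endloop
endfacet

endsolid


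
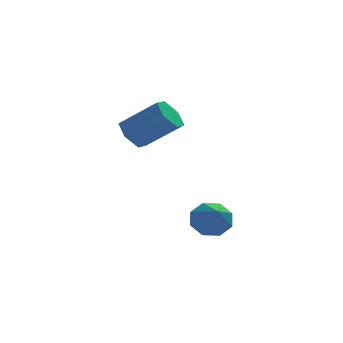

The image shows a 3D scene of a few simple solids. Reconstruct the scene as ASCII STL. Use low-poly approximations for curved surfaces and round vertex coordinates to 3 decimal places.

solid 
facet normal -0.727 0.303 -0.616
outer loop
vertex -0.598 5.062 2.755
vertex -1.052 4.314 2.922
vertex -1.18 5.035 3.428
endloop
endfacet
facet normal 0.211 0.952 0.221
outer loop
vertex -0.598 5.062 2.755
vertex -1.18 5.035 3.428
vertex 0.905 4.433 4.032
endloop
endfacet
facet normal 0.211 0.952 0.221
outer loop
vertex 0.905 4.433 4.032
vertex -1.18 5.035 3.428
vertex 0.323 4.406 4.705
endloop
endfacet
facet normal 0.727 -0.304 0.616
outer loop
vertex 0.905 4.433 4.032
vertex 0.323 4.406 4.705
vertex 0.452 3.686 4.198
endloop
endfacet
facet normal -0.726 0.304 -0.617
outer loop
vertex -1.18 5.035 3.428
vertex -1.052 4.314 2.922
vertex -1.634 4.288 3.594
endloop
endfacet
facet normal -0.461 0.450 0.765
outer loop
vertex -1.18 5.035 3.428
vertex -1.634 4.288 3.594
vertex 0.323 4.406 4.705
endloop
endfacet
facet normal -0.461 0.450 0.765
outer loop
vertex 0.323 4.406 4.705
vertex -1.634 4.288 3.594
vertex -0.131 3.659 4.871
endloop
endfacet
facet normal 0.726 -0.304 0.617
outer loop
vertex 0.323 4.406 4.705
vertex -0.131 3.659 4.871
vertex 0.452 3.686 4.198
endloop
endfacet
facet normal -0.726 0.303 -0.617
outer loop
vertex -1.634 4.288 3.594
vertex -1.052 4.314 2.922
vertex -1.505 3.567 3.088
endloop
endfacet
facet normal -0.672 -0.502 0.544
outer loop
vertex -1.634 4.288 3.594
vertex -1.505 3.567 3.088
vertex -0.131 3.659 4.871
endloop
endfacet
facet normal -0.672 -0.502 0.544
outer loop
vertex -0.131 3.659 4.871
vertex -1.505 3.567 3.088
vertex -0.002 2.938 4.365
endloop
endfacet
facet normal 0.726 -0.303 0.617
outer loop
vertex -0.131 3.659 4.871
vertex -0.002 2.938 4.365
vertex 0.452 3.686 4.198
endloop
endfacet
facet normal -0.727 0.304 -0.616
outer loop
vertex -1.505 3.567 3.088
vertex -1.052 4.314 2.922
vertex -0.923 3.594 2.415
endloop
endfacet
facet normal -0.211 -0.952 -0.221
outer loop
vertex -1.505 3.567 3.088
vertex -0.923 3.594 2.415
vertex -0.002 2.938 4.365
endloop
endfacet
facet normal -0.211 -0.952 -0.221
outer loop
vertex -0.002 2.938 4.365
vertex -0.923 3.594 2.415
vertex 0.58 2.965 3.692
endloop
endfacet
facet normal 0.727 -0.303 0.616
outer loop
vertex -0.002 2.938 4.365
vertex 0.58 2.965 3.692
vertex 0.452 3.686 4.198
endloop
endfacet
facet normal -0.726 0.304 -0.617
outer loop
vertex -0.923 3.594 2.415
vertex -1.052 4.314 2.922
vertex -0.469 4.341 2.249
endloop
endfacet
facet normal 0.461 -0.450 -0.765
outer loop
vertex -0.923 3.594 2.415
vertex -0.469 4.341 2.249
vertex 0.58 2.965 3.692
endloop
endfacet
facet normal 0.461 -0.450 -0.765
outer loop
vertex 0.58 2.965 3.692
vertex -0.469 4.341 2.249
vertex 1.034 3.712 3.526
endloop
endfacet
facet normal 0.726 -0.304 0.617
outer loop
vertex 0.58 2.965 3.692
vertex 1.034 3.712 3.526
vertex 0.452 3.686 4.198
endloop
endfacet
facet normal -0.726 0.303 -0.617
outer loop
vertex -0.469 4.341 2.249
vertex -1.052 4.314 2.922
vertex -0.598 5.062 2.755
endloop
endfacet
facet normal 0.672 0.502 -0.544
outer loop
vertex -0.469 4.341 2.249
vertex -0.598 5.062 2.755
vertex 1.034 3.712 3.526
endloop
endfacet
facet normal 0.672 0.502 -0.544
outer loop
vertex 1.034 3.712 3.526
vertex -0.598 5.062 2.755
vertex 0.905 4.433 4.032
endloop
endfacet
facet normal 0.726 -0.303 0.617
outer loop
vertex 1.034 3.712 3.526
vertex 0.905 4.433 4.032
vertex 0.452 3.686 4.198
endloop
endfacet
facet normal 0.037 0.817 -0.575
outer loop
vertex 1.781 0.151 0.291
vertex 1.333 -0.291 -0.366
vertex 1.09 0.221 0.346
endloop
endfacet
facet normal 0.094 0.160 0.983
outer loop
vertex 1.781 0.151 0.291
vertex 1.09 0.221 0.346
vertex 1.267 -1.729 0.646
endloop
endfacet
facet normal 0.037 0.817 -0.575
outer loop
vertex 1.09 0.221 0.346
vertex 1.333 -0.291 -0.366
vertex 0.541 -0.009 -0.016
endloop
endfacet
facet normal -0.570 0.074 0.818
outer loop
vertex 1.09 0.221 0.346
vertex 0.541 -0.009 -0.016
vertex 1.267 -1.729 0.646
endloop
endfacet
facet normal 0.037 0.818 -0.574
outer loop
vertex 0.541 -0.009 -0.016
vertex 1.333 -0.291 -0.366
vertex 0.456 -0.404 -0.584
endloop
endfacet
facet normal -0.911 -0.262 0.318
outer loop
vertex 0.541 -0.009 -0.016
vertex 0.456 -0.404 -0.584
vertex 1.267 -1.729 0.646
endloop
endfacet
facet normal 0.038 0.817 -0.575
outer loop
vertex 0.456 -0.404 -0.584
vertex 1.333 -0.291 -0.366
vertex 0.885 -0.733 -1.023
endloop
endfacet
facet normal -0.726 -0.651 -0.222
outer loop
vertex 0.456 -0.404 -0.584
vertex 0.885 -0.733 -1.023
vertex 1.267 -1.729 0.646
endloop
endfacet
facet normal 0.037 0.817 -0.575
outer loop
vertex 0.885 -0.733 -1.023
vertex 1.333 -0.291 -0.366
vertex 1.575 -0.803 -1.078
endloop
endfacet
facet normal -0.126 -0.864 -0.487
outer loop
vertex 0.885 -0.733 -1.023
vertex 1.575 -0.803 -1.078
vertex 1.267 -1.729 0.646
endloop
endfacet
facet normal 0.037 0.817 -0.575
outer loop
vertex 1.575 -0.803 -1.078
vertex 1.333 -0.291 -0.366
vertex 2.124 -0.573 -0.716
endloop
endfacet
facet normal 0.539 -0.779 -0.322
outer loop
vertex 1.575 -0.803 -1.078
vertex 2.124 -0.573 -0.716
vertex 1.267 -1.729 0.646
endloop
endfacet
facet normal 0.037 0.817 -0.575
outer loop
vertex 2.124 -0.573 -0.716
vertex 1.333 -0.291 -0.366
vertex 2.209 -0.178 -0.149
endloop
endfacet
facet normal 0.879 -0.443 0.177
outer loop
vertex 2.124 -0.573 -0.716
vertex 2.209 -0.178 -0.149
vertex 1.267 -1.729 0.646
endloop
endfacet
facet normal 0.037 0.817 -0.575
outer loop
vertex 2.209 -0.178 -0.149
vertex 1.333 -0.291 -0.366
vertex 1.781 0.151 0.291
endloop
endfacet
facet normal 0.695 -0.055 0.717
outer loop
vertex 2.209 -0.178 -0.149
vertex 1.781 0.151 0.291
vertex 1.267 -1.729 0.646
endloop
endfacet

endsolid


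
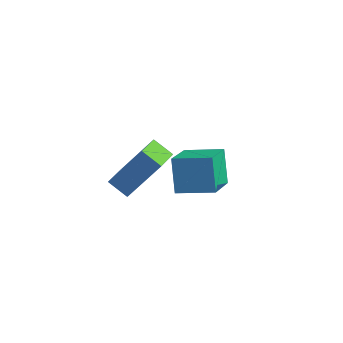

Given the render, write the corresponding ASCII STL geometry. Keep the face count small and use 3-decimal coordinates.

solid 
facet normal -0.867 0.053 0.496
outer loop
vertex 1.586 -1.811 3.959
vertex 1.478 -0.779 3.66
vertex 0.599 -2.395 2.296
endloop
endfacet
facet normal 0.100 -0.956 0.276
outer loop
vertex 1.362 -2.441 1.86
vertex 1.586 -1.811 3.959
vertex 0.599 -2.395 2.296
endloop
endfacet
facet normal -0.867 0.053 0.496
outer loop
vertex 0.599 -2.395 2.296
vertex 1.478 -0.779 3.66
vertex 0.491 -1.363 1.998
endloop
endfacet
facet normal -0.488 -0.289 -0.824
outer loop
vertex 0.491 -1.363 1.998
vertex 1.362 -2.441 1.86
vertex 0.599 -2.395 2.296
endloop
endfacet
facet normal 0.488 0.290 0.823
outer loop
vertex 1.586 -1.811 3.959
vertex 2.241 -0.825 3.224
vertex 1.478 -0.779 3.66
endloop
endfacet
facet normal 0.101 -0.956 0.276
outer loop
vertex 2.349 -1.857 3.522
vertex 1.586 -1.811 3.959
vertex 1.362 -2.441 1.86
endloop
endfacet
facet normal 0.489 0.289 0.823
outer loop
vertex 2.349 -1.857 3.522
vertex 2.241 -0.825 3.224
vertex 1.586 -1.811 3.959
endloop
endfacet
facet normal -0.100 0.956 -0.276
outer loop
vertex 1.478 -0.779 3.66
vertex 2.241 -0.825 3.224
vertex 0.491 -1.363 1.998
endloop
endfacet
facet normal -0.489 -0.290 -0.823
outer loop
vertex 1.254 -1.409 1.561
vertex 1.362 -2.441 1.86
vertex 0.491 -1.363 1.998
endloop
endfacet
facet normal -0.100 0.956 -0.276
outer loop
vertex 0.491 -1.363 1.998
vertex 2.241 -0.825 3.224
vertex 1.254 -1.409 1.561
endloop
endfacet
facet normal 0.867 -0.053 -0.496
outer loop
vertex 1.254 -1.409 1.561
vertex 2.349 -1.857 3.522
vertex 1.362 -2.441 1.86
endloop
endfacet
facet normal 0.867 -0.053 -0.496
outer loop
vertex 2.241 -0.825 3.224
vertex 2.349 -1.857 3.522
vertex 1.254 -1.409 1.561
endloop
endfacet
facet normal -0.931 -0.292 -0.217
outer loop
vertex 1.421 0.844 -0.915
vertex 0.928 1.501 0.316
vertex 1.166 2.318 -1.804
endloop
endfacet
facet normal 0.333 -0.444 -0.832
outer loop
vertex 2.572 2.759 -1.476
vertex 1.421 0.844 -0.915
vertex 1.166 2.318 -1.804
endloop
endfacet
facet normal -0.931 -0.292 -0.217
outer loop
vertex 1.166 2.318 -1.804
vertex 0.928 1.501 0.316
vertex 0.673 2.975 -0.573
endloop
endfacet
facet normal -0.147 0.847 -0.511
outer loop
vertex 0.673 2.975 -0.573
vertex 2.572 2.759 -1.476
vertex 1.166 2.318 -1.804
endloop
endfacet
facet normal 0.147 -0.847 0.511
outer loop
vertex 1.421 0.844 -0.915
vertex 2.334 1.942 0.644
vertex 0.928 1.501 0.316
endloop
endfacet
facet normal 0.333 -0.444 -0.832
outer loop
vertex 2.827 1.285 -0.587
vertex 1.421 0.844 -0.915
vertex 2.572 2.759 -1.476
endloop
endfacet
facet normal 0.147 -0.847 0.511
outer loop
vertex 2.827 1.285 -0.587
vertex 2.334 1.942 0.644
vertex 1.421 0.844 -0.915
endloop
endfacet
facet normal -0.333 0.444 0.832
outer loop
vertex 0.928 1.501 0.316
vertex 2.334 1.942 0.644
vertex 0.673 2.975 -0.573
endloop
endfacet
facet normal -0.147 0.847 -0.511
outer loop
vertex 2.079 3.416 -0.245
vertex 2.572 2.759 -1.476
vertex 0.673 2.975 -0.573
endloop
endfacet
facet normal -0.333 0.444 0.832
outer loop
vertex 0.673 2.975 -0.573
vertex 2.334 1.942 0.644
vertex 2.079 3.416 -0.245
endloop
endfacet
facet normal 0.931 0.292 0.217
outer loop
vertex 2.079 3.416 -0.245
vertex 2.827 1.285 -0.587
vertex 2.572 2.759 -1.476
endloop
endfacet
facet normal 0.931 0.292 0.217
outer loop
vertex 2.334 1.942 0.644
vertex 2.827 1.285 -0.587
vertex 2.079 3.416 -0.245
endloop
endfacet

endsolid


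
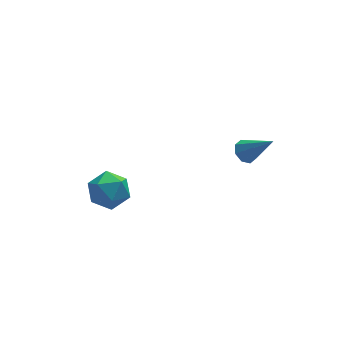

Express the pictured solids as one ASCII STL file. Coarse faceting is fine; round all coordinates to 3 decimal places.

solid 
facet normal -0.509 0.472 -0.719
outer loop
vertex 3.225 -2.119 -0.061
vertex 2.779 -1.936 0.375
vertex 3.333 -1.681 0.15
endloop
endfacet
facet normal 0.947 -0.084 -0.311
outer loop
vertex 3.225 -2.119 -0.061
vertex 3.333 -1.681 0.15
vertex 3.761 -2.844 1.765
endloop
endfacet
facet normal -0.509 0.470 -0.721
outer loop
vertex 3.333 -1.681 0.15
vertex 2.779 -1.936 0.375
vertex 3.115 -1.392 0.492
endloop
endfacet
facet normal 0.859 0.495 0.129
outer loop
vertex 3.333 -1.681 0.15
vertex 3.115 -1.392 0.492
vertex 3.761 -2.844 1.765
endloop
endfacet
facet normal -0.511 0.470 -0.720
outer loop
vertex 3.115 -1.392 0.492
vertex 2.779 -1.936 0.375
vertex 2.701 -1.422 0.766
endloop
endfacet
facet normal 0.358 0.701 0.617
outer loop
vertex 3.115 -1.392 0.492
vertex 2.701 -1.422 0.766
vertex 3.761 -2.844 1.765
endloop
endfacet
facet normal -0.509 0.471 -0.721
outer loop
vertex 2.701 -1.422 0.766
vertex 2.779 -1.936 0.375
vertex 2.332 -1.753 0.81
endloop
endfacet
facet normal -0.267 0.413 0.871
outer loop
vertex 2.701 -1.422 0.766
vertex 2.332 -1.753 0.81
vertex 3.761 -2.844 1.765
endloop
endfacet
facet normal -0.509 0.471 -0.721
outer loop
vertex 2.332 -1.753 0.81
vertex 2.779 -1.936 0.375
vertex 2.225 -2.19 0.6
endloop
endfacet
facet normal -0.644 -0.197 0.739
outer loop
vertex 2.332 -1.753 0.81
vertex 2.225 -2.19 0.6
vertex 3.761 -2.844 1.765
endloop
endfacet
facet normal -0.509 0.471 -0.721
outer loop
vertex 2.225 -2.19 0.6
vertex 2.779 -1.936 0.375
vertex 2.442 -2.479 0.258
endloop
endfacet
facet normal -0.557 -0.774 0.300
outer loop
vertex 2.225 -2.19 0.6
vertex 2.442 -2.479 0.258
vertex 3.761 -2.844 1.765
endloop
endfacet
facet normal -0.510 0.472 -0.719
outer loop
vertex 2.442 -2.479 0.258
vertex 2.779 -1.936 0.375
vertex 2.856 -2.449 -0.016
endloop
endfacet
facet normal -0.055 -0.980 -0.190
outer loop
vertex 2.442 -2.479 0.258
vertex 2.856 -2.449 -0.016
vertex 3.761 -2.844 1.765
endloop
endfacet
facet normal -0.510 0.472 -0.719
outer loop
vertex 2.856 -2.449 -0.016
vertex 2.779 -1.936 0.375
vertex 3.225 -2.119 -0.061
endloop
endfacet
facet normal 0.567 -0.695 -0.442
outer loop
vertex 2.856 -2.449 -0.016
vertex 3.225 -2.119 -0.061
vertex 3.761 -2.844 1.765
endloop
endfacet
facet normal -0.944 -0.055 0.326
outer loop
vertex -3.806 1.45 -3.737
vertex -3.871 0.389 -4.105
vertex -3.521 0.6 -3.057
endloop
endfacet
facet normal -0.561 0.394 0.728
outer loop
vertex -3.806 1.45 -3.737
vertex -3.521 0.6 -3.057
vertex -2.896 1.535 -3.081
endloop
endfacet
facet normal -0.302 0.904 0.302
outer loop
vertex -3.806 1.45 -3.737
vertex -2.896 1.535 -3.081
vertex -2.859 1.902 -4.144
endloop
endfacet
facet normal -0.524 0.770 -0.364
outer loop
vertex -3.806 1.45 -3.737
vertex -2.859 1.902 -4.144
vertex -3.461 1.193 -4.777
endloop
endfacet
facet normal -0.920 0.177 -0.349
outer loop
vertex -3.806 1.45 -3.737
vertex -3.461 1.193 -4.777
vertex -3.871 0.389 -4.105
endloop
endfacet
facet normal -0.010 0.033 0.999
outer loop
vertex -2.896 1.535 -3.081
vertex -3.521 0.6 -3.057
vertex -2.399 0.527 -3.043
endloop
endfacet
facet normal -0.628 -0.695 0.350
outer loop
vertex -3.521 0.6 -3.057
vertex -3.871 0.389 -4.105
vertex -3.001 -0.182 -3.676
endloop
endfacet
facet normal -0.590 -0.319 -0.742
outer loop
vertex -3.871 0.389 -4.105
vertex -3.461 1.193 -4.777
vertex -2.964 0.185 -4.739
endloop
endfacet
facet normal 0.051 0.641 -0.766
outer loop
vertex -3.461 1.193 -4.777
vertex -2.859 1.902 -4.144
vertex -2.339 1.12 -4.763
endloop
endfacet
facet normal 0.410 0.858 0.310
outer loop
vertex -2.859 1.902 -4.144
vertex -2.896 1.535 -3.081
vertex -1.989 1.331 -3.715
endloop
endfacet
facet normal 0.524 -0.770 0.364
outer loop
vertex -2.054 0.27 -4.083
vertex -2.399 0.527 -3.043
vertex -3.001 -0.182 -3.676
endloop
endfacet
facet normal 0.302 -0.904 -0.302
outer loop
vertex -2.054 0.27 -4.083
vertex -3.001 -0.182 -3.676
vertex -2.964 0.185 -4.739
endloop
endfacet
facet normal 0.561 -0.394 -0.728
outer loop
vertex -2.054 0.27 -4.083
vertex -2.964 0.185 -4.739
vertex -2.339 1.12 -4.763
endloop
endfacet
facet normal 0.944 0.055 -0.326
outer loop
vertex -2.054 0.27 -4.083
vertex -2.339 1.12 -4.763
vertex -1.989 1.331 -3.715
endloop
endfacet
facet normal 0.920 -0.177 0.349
outer loop
vertex -2.054 0.27 -4.083
vertex -1.989 1.331 -3.715
vertex -2.399 0.527 -3.043
endloop
endfacet
facet normal -0.051 -0.641 0.766
outer loop
vertex -3.001 -0.182 -3.676
vertex -2.399 0.527 -3.043
vertex -3.521 0.6 -3.057
endloop
endfacet
facet normal -0.410 -0.858 -0.310
outer loop
vertex -2.964 0.185 -4.739
vertex -3.001 -0.182 -3.676
vertex -3.871 0.389 -4.105
endloop
endfacet
facet normal 0.010 -0.033 -0.999
outer loop
vertex -2.339 1.12 -4.763
vertex -2.964 0.185 -4.739
vertex -3.461 1.193 -4.777
endloop
endfacet
facet normal 0.628 0.695 -0.350
outer loop
vertex -1.989 1.331 -3.715
vertex -2.339 1.12 -4.763
vertex -2.859 1.902 -4.144
endloop
endfacet
facet normal 0.590 0.319 0.742
outer loop
vertex -2.399 0.527 -3.043
vertex -1.989 1.331 -3.715
vertex -2.896 1.535 -3.081
endloop
endfacet

endsolid


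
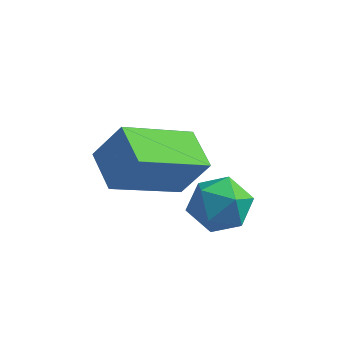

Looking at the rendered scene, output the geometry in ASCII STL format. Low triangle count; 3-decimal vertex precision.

solid 
facet normal 0.399 0.842 0.364
outer loop
vertex 2.419 2.425 1.292
vertex 2.483 2.075 2.031
vertex 3.1 2.015 1.493
endloop
endfacet
facet normal 0.556 0.763 -0.329
outer loop
vertex 2.419 2.425 1.292
vertex 3.1 2.015 1.493
vertex 2.776 1.929 0.745
endloop
endfacet
facet normal -0.056 0.721 -0.691
outer loop
vertex 2.419 2.425 1.292
vertex 2.776 1.929 0.745
vertex 1.959 1.936 0.819
endloop
endfacet
facet normal -0.593 0.774 -0.224
outer loop
vertex 2.419 2.425 1.292
vertex 1.959 1.936 0.819
vertex 1.778 2.027 1.614
endloop
endfacet
facet normal -0.311 0.848 0.429
outer loop
vertex 2.419 2.425 1.292
vertex 1.778 2.027 1.614
vertex 2.483 2.075 2.031
endloop
endfacet
facet normal 0.902 0.144 -0.407
outer loop
vertex 2.776 1.929 0.745
vertex 3.1 2.015 1.493
vertex 3.062 1.273 1.146
endloop
endfacet
facet normal 0.647 0.272 0.712
outer loop
vertex 3.1 2.015 1.493
vertex 2.483 2.075 2.031
vertex 2.881 1.364 1.941
endloop
endfacet
facet normal -0.503 0.281 0.818
outer loop
vertex 2.483 2.075 2.031
vertex 1.778 2.027 1.614
vertex 2.064 1.371 2.015
endloop
endfacet
facet normal -0.958 0.160 -0.236
outer loop
vertex 1.778 2.027 1.614
vertex 1.959 1.936 0.819
vertex 1.74 1.285 1.267
endloop
endfacet
facet normal -0.089 0.076 -0.993
outer loop
vertex 1.959 1.936 0.819
vertex 2.776 1.929 0.745
vertex 2.357 1.225 0.729
endloop
endfacet
facet normal 0.593 -0.774 0.224
outer loop
vertex 2.421 0.875 1.468
vertex 3.062 1.273 1.146
vertex 2.881 1.364 1.941
endloop
endfacet
facet normal 0.056 -0.721 0.691
outer loop
vertex 2.421 0.875 1.468
vertex 2.881 1.364 1.941
vertex 2.064 1.371 2.015
endloop
endfacet
facet normal -0.556 -0.763 0.329
outer loop
vertex 2.421 0.875 1.468
vertex 2.064 1.371 2.015
vertex 1.74 1.285 1.267
endloop
endfacet
facet normal -0.399 -0.842 -0.364
outer loop
vertex 2.421 0.875 1.468
vertex 1.74 1.285 1.267
vertex 2.357 1.225 0.729
endloop
endfacet
facet normal 0.311 -0.848 -0.429
outer loop
vertex 2.421 0.875 1.468
vertex 2.357 1.225 0.729
vertex 3.062 1.273 1.146
endloop
endfacet
facet normal 0.958 -0.160 0.236
outer loop
vertex 2.881 1.364 1.941
vertex 3.062 1.273 1.146
vertex 3.1 2.015 1.493
endloop
endfacet
facet normal 0.089 -0.076 0.993
outer loop
vertex 2.064 1.371 2.015
vertex 2.881 1.364 1.941
vertex 2.483 2.075 2.031
endloop
endfacet
facet normal -0.902 -0.144 0.407
outer loop
vertex 1.74 1.285 1.267
vertex 2.064 1.371 2.015
vertex 1.778 2.027 1.614
endloop
endfacet
facet normal -0.647 -0.272 -0.712
outer loop
vertex 2.357 1.225 0.729
vertex 1.74 1.285 1.267
vertex 1.959 1.936 0.819
endloop
endfacet
facet normal 0.503 -0.281 -0.818
outer loop
vertex 3.062 1.273 1.146
vertex 2.357 1.225 0.729
vertex 2.776 1.929 0.745
endloop
endfacet
facet normal -0.632 0.722 0.283
outer loop
vertex -0.033 1.962 3.145
vertex 1.163 3.395 2.16
vertex -0.689 1.796 2.105
endloop
endfacet
facet normal -0.568 -0.678 0.466
outer loop
vertex 0.037 0.965 1.78
vertex -0.033 1.962 3.145
vertex -0.689 1.796 2.105
endloop
endfacet
facet normal -0.632 0.722 0.283
outer loop
vertex -0.689 1.796 2.105
vertex 1.163 3.395 2.16
vertex 0.507 3.228 1.121
endloop
endfacet
facet normal -0.529 -0.134 -0.838
outer loop
vertex 0.507 3.228 1.121
vertex 0.037 0.965 1.78
vertex -0.689 1.796 2.105
endloop
endfacet
facet normal 0.529 0.134 0.838
outer loop
vertex -0.033 1.962 3.145
vertex 1.889 2.564 1.835
vertex 1.163 3.395 2.16
endloop
endfacet
facet normal -0.567 -0.679 0.467
outer loop
vertex 0.693 1.132 2.819
vertex -0.033 1.962 3.145
vertex 0.037 0.965 1.78
endloop
endfacet
facet normal 0.529 0.134 0.838
outer loop
vertex 0.693 1.132 2.819
vertex 1.889 2.564 1.835
vertex -0.033 1.962 3.145
endloop
endfacet
facet normal 0.567 0.678 -0.467
outer loop
vertex 1.163 3.395 2.16
vertex 1.889 2.564 1.835
vertex 0.507 3.228 1.121
endloop
endfacet
facet normal -0.529 -0.134 -0.838
outer loop
vertex 1.233 2.398 0.795
vertex 0.037 0.965 1.78
vertex 0.507 3.228 1.121
endloop
endfacet
facet normal 0.567 0.679 -0.466
outer loop
vertex 0.507 3.228 1.121
vertex 1.889 2.564 1.835
vertex 1.233 2.398 0.795
endloop
endfacet
facet normal 0.632 -0.722 -0.283
outer loop
vertex 1.233 2.398 0.795
vertex 0.693 1.132 2.819
vertex 0.037 0.965 1.78
endloop
endfacet
facet normal 0.631 -0.722 -0.283
outer loop
vertex 1.889 2.564 1.835
vertex 0.693 1.132 2.819
vertex 1.233 2.398 0.795
endloop
endfacet

endsolid


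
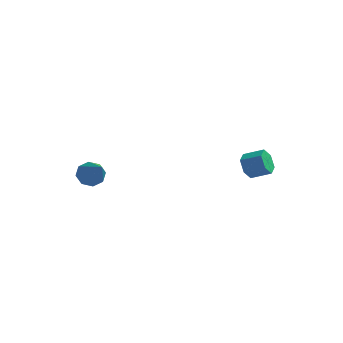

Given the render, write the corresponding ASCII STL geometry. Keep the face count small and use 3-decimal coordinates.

solid 
facet normal -0.459 0.607 -0.649
outer loop
vertex -3.376 -2.172 -2.125
vertex -3.592 -1.815 -1.639
vertex -3.067 -1.811 -2.006
endloop
endfacet
facet normal 0.728 -0.454 -0.513
outer loop
vertex -3.376 -2.172 -2.125
vertex -3.067 -1.811 -2.006
vertex -2.648 -3.065 -0.301
endloop
endfacet
facet normal -0.458 0.608 -0.649
outer loop
vertex -3.067 -1.811 -2.006
vertex -3.592 -1.815 -1.639
vertex -3.065 -1.453 -1.672
endloop
endfacet
facet normal 0.981 0.130 -0.145
outer loop
vertex -3.067 -1.811 -2.006
vertex -3.065 -1.453 -1.672
vertex -2.648 -3.065 -0.301
endloop
endfacet
facet normal -0.457 0.607 -0.650
outer loop
vertex -3.065 -1.453 -1.672
vertex -3.592 -1.815 -1.639
vertex -3.372 -1.306 -1.319
endloop
endfacet
facet normal 0.733 0.541 0.413
outer loop
vertex -3.065 -1.453 -1.672
vertex -3.372 -1.306 -1.319
vertex -2.648 -3.065 -0.301
endloop
endfacet
facet normal -0.458 0.607 -0.650
outer loop
vertex -3.372 -1.306 -1.319
vertex -3.592 -1.815 -1.639
vertex -3.807 -1.458 -1.154
endloop
endfacet
facet normal 0.129 0.536 0.834
outer loop
vertex -3.372 -1.306 -1.319
vertex -3.807 -1.458 -1.154
vertex -2.648 -3.065 -0.301
endloop
endfacet
facet normal -0.458 0.607 -0.650
outer loop
vertex -3.807 -1.458 -1.154
vertex -3.592 -1.815 -1.639
vertex -4.117 -1.819 -1.273
endloop
endfacet
facet normal -0.475 0.120 0.872
outer loop
vertex -3.807 -1.458 -1.154
vertex -4.117 -1.819 -1.273
vertex -2.648 -3.065 -0.301
endloop
endfacet
facet normal -0.458 0.606 -0.650
outer loop
vertex -4.117 -1.819 -1.273
vertex -3.592 -1.815 -1.639
vertex -4.118 -2.177 -1.606
endloop
endfacet
facet normal -0.728 -0.466 0.503
outer loop
vertex -4.117 -1.819 -1.273
vertex -4.118 -2.177 -1.606
vertex -2.648 -3.065 -0.301
endloop
endfacet
facet normal -0.458 0.607 -0.650
outer loop
vertex -4.118 -2.177 -1.606
vertex -3.592 -1.815 -1.639
vertex -3.812 -2.324 -1.959
endloop
endfacet
facet normal -0.481 -0.875 -0.053
outer loop
vertex -4.118 -2.177 -1.606
vertex -3.812 -2.324 -1.959
vertex -2.648 -3.065 -0.301
endloop
endfacet
facet normal -0.459 0.607 -0.649
outer loop
vertex -3.812 -2.324 -1.959
vertex -3.592 -1.815 -1.639
vertex -3.376 -2.172 -2.125
endloop
endfacet
facet normal 0.123 -0.871 -0.475
outer loop
vertex -3.812 -2.324 -1.959
vertex -3.376 -2.172 -2.125
vertex -2.648 -3.065 -0.301
endloop
endfacet
facet normal -0.905 -0.061 -0.421
outer loop
vertex 1.978 2.904 -3.703
vertex 1.718 3.23 -3.191
vertex 1.939 3.563 -3.715
endloop
endfacet
facet normal 0.422 0.008 -0.906
outer loop
vertex 1.978 2.904 -3.703
vertex 1.939 3.563 -3.715
vertex 2.883 2.965 -3.281
endloop
endfacet
facet normal 0.421 0.007 -0.907
outer loop
vertex 2.883 2.965 -3.281
vertex 1.939 3.563 -3.715
vertex 2.844 3.624 -3.294
endloop
endfacet
facet normal 0.905 0.062 0.422
outer loop
vertex 2.883 2.965 -3.281
vertex 2.844 3.624 -3.294
vertex 2.622 3.29 -2.769
endloop
endfacet
facet normal -0.905 -0.061 -0.421
outer loop
vertex 1.939 3.563 -3.715
vertex 1.718 3.23 -3.191
vertex 1.679 3.888 -3.203
endloop
endfacet
facet normal 0.160 0.868 -0.470
outer loop
vertex 1.939 3.563 -3.715
vertex 1.679 3.888 -3.203
vertex 2.844 3.624 -3.294
endloop
endfacet
facet normal 0.160 0.868 -0.470
outer loop
vertex 2.844 3.624 -3.294
vertex 1.679 3.888 -3.203
vertex 2.584 3.949 -2.782
endloop
endfacet
facet normal 0.905 0.060 0.421
outer loop
vertex 2.844 3.624 -3.294
vertex 2.584 3.949 -2.782
vertex 2.622 3.29 -2.769
endloop
endfacet
facet normal -0.904 -0.061 -0.422
outer loop
vertex 1.679 3.888 -3.203
vertex 1.718 3.23 -3.191
vertex 1.457 3.555 -2.679
endloop
endfacet
facet normal -0.261 0.861 0.437
outer loop
vertex 1.679 3.888 -3.203
vertex 1.457 3.555 -2.679
vertex 2.584 3.949 -2.782
endloop
endfacet
facet normal -0.261 0.861 0.436
outer loop
vertex 2.584 3.949 -2.782
vertex 1.457 3.555 -2.679
vertex 2.362 3.616 -2.257
endloop
endfacet
facet normal 0.905 0.060 0.421
outer loop
vertex 2.584 3.949 -2.782
vertex 2.362 3.616 -2.257
vertex 2.622 3.29 -2.769
endloop
endfacet
facet normal -0.905 -0.062 -0.422
outer loop
vertex 1.457 3.555 -2.679
vertex 1.718 3.23 -3.191
vertex 1.496 2.896 -2.666
endloop
endfacet
facet normal -0.422 -0.007 0.906
outer loop
vertex 1.457 3.555 -2.679
vertex 1.496 2.896 -2.666
vertex 2.362 3.616 -2.257
endloop
endfacet
facet normal -0.421 -0.008 0.907
outer loop
vertex 2.362 3.616 -2.257
vertex 1.496 2.896 -2.666
vertex 2.401 2.957 -2.245
endloop
endfacet
facet normal 0.905 0.061 0.421
outer loop
vertex 2.362 3.616 -2.257
vertex 2.401 2.957 -2.245
vertex 2.622 3.29 -2.769
endloop
endfacet
facet normal -0.905 -0.060 -0.421
outer loop
vertex 1.496 2.896 -2.666
vertex 1.718 3.23 -3.191
vertex 1.756 2.571 -3.178
endloop
endfacet
facet normal -0.160 -0.868 0.470
outer loop
vertex 1.496 2.896 -2.666
vertex 1.756 2.571 -3.178
vertex 2.401 2.957 -2.245
endloop
endfacet
facet normal -0.160 -0.868 0.470
outer loop
vertex 2.401 2.957 -2.245
vertex 1.756 2.571 -3.178
vertex 2.661 2.632 -2.757
endloop
endfacet
facet normal 0.905 0.061 0.421
outer loop
vertex 2.401 2.957 -2.245
vertex 2.661 2.632 -2.757
vertex 2.622 3.29 -2.769
endloop
endfacet
facet normal -0.905 -0.060 -0.421
outer loop
vertex 1.756 2.571 -3.178
vertex 1.718 3.23 -3.191
vertex 1.978 2.904 -3.703
endloop
endfacet
facet normal 0.261 -0.861 -0.436
outer loop
vertex 1.756 2.571 -3.178
vertex 1.978 2.904 -3.703
vertex 2.661 2.632 -2.757
endloop
endfacet
facet normal 0.261 -0.861 -0.436
outer loop
vertex 2.661 2.632 -2.757
vertex 1.978 2.904 -3.703
vertex 2.883 2.965 -3.281
endloop
endfacet
facet normal 0.904 0.061 0.422
outer loop
vertex 2.661 2.632 -2.757
vertex 2.883 2.965 -3.281
vertex 2.622 3.29 -2.769
endloop
endfacet

endsolid


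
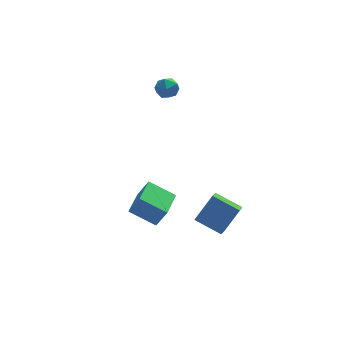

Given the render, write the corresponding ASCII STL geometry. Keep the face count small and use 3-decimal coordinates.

solid 
facet normal -0.675 0.632 0.380
outer loop
vertex 1.217 -3.162 -0.565
vertex 1.61 -2.526 -0.925
vertex 0.176 -3.372 -2.067
endloop
endfacet
facet normal -0.472 -0.767 0.435
outer loop
vertex 1.29 -4.414 -2.695
vertex 1.217 -3.162 -0.565
vertex 0.176 -3.372 -2.067
endloop
endfacet
facet normal -0.676 0.631 0.381
outer loop
vertex 0.176 -3.372 -2.067
vertex 1.61 -2.526 -0.925
vertex 0.568 -2.735 -2.428
endloop
endfacet
facet normal -0.567 -0.114 -0.816
outer loop
vertex 0.568 -2.735 -2.428
vertex 1.29 -4.414 -2.695
vertex 0.176 -3.372 -2.067
endloop
endfacet
facet normal 0.566 0.113 0.817
outer loop
vertex 1.217 -3.162 -0.565
vertex 2.724 -3.568 -1.553
vertex 1.61 -2.526 -0.925
endloop
endfacet
facet normal -0.473 -0.767 0.434
outer loop
vertex 2.332 -4.205 -1.192
vertex 1.217 -3.162 -0.565
vertex 1.29 -4.414 -2.695
endloop
endfacet
facet normal 0.566 0.114 0.816
outer loop
vertex 2.332 -4.205 -1.192
vertex 2.724 -3.568 -1.553
vertex 1.217 -3.162 -0.565
endloop
endfacet
facet normal 0.473 0.767 -0.434
outer loop
vertex 1.61 -2.526 -0.925
vertex 2.724 -3.568 -1.553
vertex 0.568 -2.735 -2.428
endloop
endfacet
facet normal -0.565 -0.113 -0.817
outer loop
vertex 1.683 -3.778 -3.055
vertex 1.29 -4.414 -2.695
vertex 0.568 -2.735 -2.428
endloop
endfacet
facet normal 0.473 0.767 -0.435
outer loop
vertex 0.568 -2.735 -2.428
vertex 2.724 -3.568 -1.553
vertex 1.683 -3.778 -3.055
endloop
endfacet
facet normal 0.675 -0.632 -0.380
outer loop
vertex 1.683 -3.778 -3.055
vertex 2.332 -4.205 -1.192
vertex 1.29 -4.414 -2.695
endloop
endfacet
facet normal 0.676 -0.631 -0.380
outer loop
vertex 2.724 -3.568 -1.553
vertex 2.332 -4.205 -1.192
vertex 1.683 -3.778 -3.055
endloop
endfacet
facet normal -0.852 0.524 -0.010
outer loop
vertex 0.353 3.696 3.026
vertex 0.143 3.367 3.699
vertex 0.551 4.03 3.7
endloop
endfacet
facet normal -0.331 0.881 -0.339
outer loop
vertex 0.353 3.696 3.026
vertex 0.551 4.03 3.7
vertex 1.064 3.998 3.116
endloop
endfacet
facet normal -0.091 0.476 -0.875
outer loop
vertex 0.353 3.696 3.026
vertex 1.064 3.998 3.116
vertex 0.974 3.315 2.754
endloop
endfacet
facet normal -0.464 -0.131 -0.876
outer loop
vertex 0.353 3.696 3.026
vertex 0.974 3.315 2.754
vertex 0.405 2.925 3.114
endloop
endfacet
facet normal -0.934 -0.102 -0.341
outer loop
vertex 0.353 3.696 3.026
vertex 0.405 2.925 3.114
vertex 0.143 3.367 3.699
endloop
endfacet
facet normal 0.204 0.971 0.126
outer loop
vertex 1.064 3.998 3.116
vertex 0.551 4.03 3.7
vertex 1.295 3.855 3.846
endloop
endfacet
facet normal -0.640 0.393 0.660
outer loop
vertex 0.551 4.03 3.7
vertex 0.143 3.367 3.699
vertex 0.726 3.465 4.206
endloop
endfacet
facet normal -0.774 -0.622 0.123
outer loop
vertex 0.143 3.367 3.699
vertex 0.405 2.925 3.114
vertex 0.636 2.782 3.844
endloop
endfacet
facet normal -0.012 -0.669 -0.743
outer loop
vertex 0.405 2.925 3.114
vertex 0.974 3.315 2.754
vertex 1.149 2.75 3.26
endloop
endfacet
facet normal 0.592 0.315 -0.742
outer loop
vertex 0.974 3.315 2.754
vertex 1.064 3.998 3.116
vertex 1.557 3.413 3.261
endloop
endfacet
facet normal 0.464 0.131 0.876
outer loop
vertex 1.347 3.084 3.934
vertex 1.295 3.855 3.846
vertex 0.726 3.465 4.206
endloop
endfacet
facet normal 0.091 -0.476 0.875
outer loop
vertex 1.347 3.084 3.934
vertex 0.726 3.465 4.206
vertex 0.636 2.782 3.844
endloop
endfacet
facet normal 0.331 -0.881 0.339
outer loop
vertex 1.347 3.084 3.934
vertex 0.636 2.782 3.844
vertex 1.149 2.75 3.26
endloop
endfacet
facet normal 0.852 -0.524 0.010
outer loop
vertex 1.347 3.084 3.934
vertex 1.149 2.75 3.26
vertex 1.557 3.413 3.261
endloop
endfacet
facet normal 0.934 0.102 0.341
outer loop
vertex 1.347 3.084 3.934
vertex 1.557 3.413 3.261
vertex 1.295 3.855 3.846
endloop
endfacet
facet normal 0.012 0.669 0.743
outer loop
vertex 0.726 3.465 4.206
vertex 1.295 3.855 3.846
vertex 0.551 4.03 3.7
endloop
endfacet
facet normal -0.592 -0.315 0.742
outer loop
vertex 0.636 2.782 3.844
vertex 0.726 3.465 4.206
vertex 0.143 3.367 3.699
endloop
endfacet
facet normal -0.204 -0.971 -0.126
outer loop
vertex 1.149 2.75 3.26
vertex 0.636 2.782 3.844
vertex 0.405 2.925 3.114
endloop
endfacet
facet normal 0.640 -0.393 -0.660
outer loop
vertex 1.557 3.413 3.261
vertex 1.149 2.75 3.26
vertex 0.974 3.315 2.754
endloop
endfacet
facet normal 0.774 0.622 -0.123
outer loop
vertex 1.295 3.855 3.846
vertex 1.557 3.413 3.261
vertex 1.064 3.998 3.116
endloop
endfacet
facet normal -0.515 -0.853 0.086
outer loop
vertex -0.488 -0.795 -3.407
vertex -1.761 0.058 -2.583
vertex -1.045 -0.569 -4.503
endloop
endfacet
facet normal 0.732 -0.490 -0.473
outer loop
vertex 0.001 1.162 -4.677
vertex -0.488 -0.795 -3.407
vertex -1.045 -0.569 -4.503
endloop
endfacet
facet normal -0.515 -0.853 0.086
outer loop
vertex -1.045 -0.569 -4.503
vertex -1.761 0.058 -2.583
vertex -2.318 0.284 -3.679
endloop
endfacet
facet normal -0.446 0.181 -0.877
outer loop
vertex -2.318 0.284 -3.679
vertex 0.001 1.162 -4.677
vertex -1.045 -0.569 -4.503
endloop
endfacet
facet normal 0.446 -0.181 0.877
outer loop
vertex -0.488 -0.795 -3.407
vertex -0.715 1.789 -2.757
vertex -1.761 0.058 -2.583
endloop
endfacet
facet normal 0.732 -0.490 -0.473
outer loop
vertex 0.558 0.936 -3.581
vertex -0.488 -0.795 -3.407
vertex 0.001 1.162 -4.677
endloop
endfacet
facet normal 0.446 -0.181 0.877
outer loop
vertex 0.558 0.936 -3.581
vertex -0.715 1.789 -2.757
vertex -0.488 -0.795 -3.407
endloop
endfacet
facet normal -0.732 0.490 0.473
outer loop
vertex -1.761 0.058 -2.583
vertex -0.715 1.789 -2.757
vertex -2.318 0.284 -3.679
endloop
endfacet
facet normal -0.446 0.181 -0.877
outer loop
vertex -1.272 2.015 -3.853
vertex 0.001 1.162 -4.677
vertex -2.318 0.284 -3.679
endloop
endfacet
facet normal -0.732 0.490 0.473
outer loop
vertex -2.318 0.284 -3.679
vertex -0.715 1.789 -2.757
vertex -1.272 2.015 -3.853
endloop
endfacet
facet normal 0.515 0.853 -0.086
outer loop
vertex -1.272 2.015 -3.853
vertex 0.558 0.936 -3.581
vertex 0.001 1.162 -4.677
endloop
endfacet
facet normal 0.515 0.853 -0.086
outer loop
vertex -0.715 1.789 -2.757
vertex 0.558 0.936 -3.581
vertex -1.272 2.015 -3.853
endloop
endfacet

endsolid


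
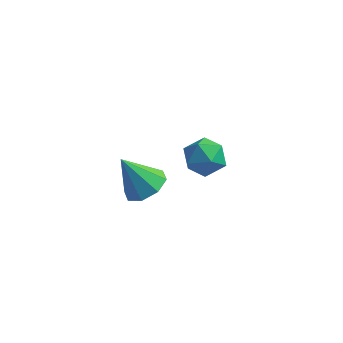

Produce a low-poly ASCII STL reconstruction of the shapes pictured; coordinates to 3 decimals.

solid 
facet normal 0.510 0.110 -0.853
outer loop
vertex -0.64 -3.296 0.769
vertex -1.261 -3.453 0.378
vertex -0.947 -2.826 0.646
endloop
endfacet
facet normal 0.381 0.459 0.803
outer loop
vertex -0.64 -3.296 0.769
vertex -0.947 -2.826 0.646
vertex -1.979 -3.607 1.582
endloop
endfacet
facet normal 0.509 0.110 -0.853
outer loop
vertex -0.947 -2.826 0.646
vertex -1.261 -3.453 0.378
vertex -1.438 -2.724 0.366
endloop
endfacet
facet normal -0.137 0.829 0.542
outer loop
vertex -0.947 -2.826 0.646
vertex -1.438 -2.724 0.366
vertex -1.979 -3.607 1.582
endloop
endfacet
facet normal 0.510 0.110 -0.853
outer loop
vertex -1.438 -2.724 0.366
vertex -1.261 -3.453 0.378
vertex -1.825 -3.049 0.093
endloop
endfacet
facet normal -0.705 0.685 0.184
outer loop
vertex -1.438 -2.724 0.366
vertex -1.825 -3.049 0.093
vertex -1.979 -3.607 1.582
endloop
endfacet
facet normal 0.509 0.109 -0.854
outer loop
vertex -1.825 -3.049 0.093
vertex -1.261 -3.453 0.378
vertex -1.881 -3.61 -0.012
endloop
endfacet
facet normal -0.992 0.110 -0.061
outer loop
vertex -1.825 -3.049 0.093
vertex -1.881 -3.61 -0.012
vertex -1.979 -3.607 1.582
endloop
endfacet
facet normal 0.509 0.109 -0.854
outer loop
vertex -1.881 -3.61 -0.012
vertex -1.261 -3.453 0.378
vertex -1.574 -4.079 0.111
endloop
endfacet
facet normal -0.830 -0.556 -0.050
outer loop
vertex -1.881 -3.61 -0.012
vertex -1.574 -4.079 0.111
vertex -1.979 -3.607 1.582
endloop
endfacet
facet normal 0.510 0.109 -0.853
outer loop
vertex -1.574 -4.079 0.111
vertex -1.261 -3.453 0.378
vertex -1.084 -4.182 0.391
endloop
endfacet
facet normal -0.315 -0.926 0.210
outer loop
vertex -1.574 -4.079 0.111
vertex -1.084 -4.182 0.391
vertex -1.979 -3.607 1.582
endloop
endfacet
facet normal 0.509 0.108 -0.854
outer loop
vertex -1.084 -4.182 0.391
vertex -1.261 -3.453 0.378
vertex -0.697 -3.857 0.663
endloop
endfacet
facet normal 0.256 -0.781 0.569
outer loop
vertex -1.084 -4.182 0.391
vertex -0.697 -3.857 0.663
vertex -1.979 -3.607 1.582
endloop
endfacet
facet normal 0.510 0.109 -0.853
outer loop
vertex -0.697 -3.857 0.663
vertex -1.261 -3.453 0.378
vertex -0.64 -3.296 0.769
endloop
endfacet
facet normal 0.543 -0.209 0.814
outer loop
vertex -0.697 -3.857 0.663
vertex -0.64 -3.296 0.769
vertex -1.979 -3.607 1.582
endloop
endfacet
facet normal 0.026 0.407 0.913
outer loop
vertex -0.985 0.942 -1.13
vertex -0.944 0.212 -0.806
vertex -0.274 0.602 -0.999
endloop
endfacet
facet normal 0.323 0.842 0.433
outer loop
vertex -0.985 0.942 -1.13
vertex -0.274 0.602 -0.999
vertex -0.407 1.002 -1.678
endloop
endfacet
facet normal -0.166 0.984 -0.068
outer loop
vertex -0.985 0.942 -1.13
vertex -0.407 1.002 -1.678
vertex -1.16 0.859 -1.905
endloop
endfacet
facet normal -0.765 0.636 0.105
outer loop
vertex -0.985 0.942 -1.13
vertex -1.16 0.859 -1.905
vertex -1.492 0.371 -1.367
endloop
endfacet
facet normal -0.646 0.279 0.710
outer loop
vertex -0.985 0.942 -1.13
vertex -1.492 0.371 -1.367
vertex -0.944 0.212 -0.806
endloop
endfacet
facet normal 0.861 0.493 0.122
outer loop
vertex -0.407 1.002 -1.678
vertex -0.274 0.602 -0.999
vertex -0.008 0.309 -1.693
endloop
endfacet
facet normal 0.382 -0.212 0.899
outer loop
vertex -0.274 0.602 -0.999
vertex -0.944 0.212 -0.806
vertex -0.34 -0.179 -1.155
endloop
endfacet
facet normal -0.706 -0.419 0.571
outer loop
vertex -0.944 0.212 -0.806
vertex -1.492 0.371 -1.367
vertex -1.093 -0.322 -1.382
endloop
endfacet
facet normal -0.898 0.158 -0.411
outer loop
vertex -1.492 0.371 -1.367
vertex -1.16 0.859 -1.905
vertex -1.226 0.078 -2.061
endloop
endfacet
facet normal 0.070 0.722 -0.688
outer loop
vertex -1.16 0.859 -1.905
vertex -0.407 1.002 -1.678
vertex -0.556 0.468 -2.254
endloop
endfacet
facet normal 0.765 -0.636 -0.105
outer loop
vertex -0.515 -0.262 -1.93
vertex -0.008 0.309 -1.693
vertex -0.34 -0.179 -1.155
endloop
endfacet
facet normal 0.166 -0.984 0.068
outer loop
vertex -0.515 -0.262 -1.93
vertex -0.34 -0.179 -1.155
vertex -1.093 -0.322 -1.382
endloop
endfacet
facet normal -0.323 -0.842 -0.433
outer loop
vertex -0.515 -0.262 -1.93
vertex -1.093 -0.322 -1.382
vertex -1.226 0.078 -2.061
endloop
endfacet
facet normal -0.026 -0.407 -0.913
outer loop
vertex -0.515 -0.262 -1.93
vertex -1.226 0.078 -2.061
vertex -0.556 0.468 -2.254
endloop
endfacet
facet normal 0.646 -0.279 -0.710
outer loop
vertex -0.515 -0.262 -1.93
vertex -0.556 0.468 -2.254
vertex -0.008 0.309 -1.693
endloop
endfacet
facet normal 0.898 -0.158 0.411
outer loop
vertex -0.34 -0.179 -1.155
vertex -0.008 0.309 -1.693
vertex -0.274 0.602 -0.999
endloop
endfacet
facet normal -0.070 -0.722 0.688
outer loop
vertex -1.093 -0.322 -1.382
vertex -0.34 -0.179 -1.155
vertex -0.944 0.212 -0.806
endloop
endfacet
facet normal -0.861 -0.493 -0.122
outer loop
vertex -1.226 0.078 -2.061
vertex -1.093 -0.322 -1.382
vertex -1.492 0.371 -1.367
endloop
endfacet
facet normal -0.382 0.212 -0.899
outer loop
vertex -0.556 0.468 -2.254
vertex -1.226 0.078 -2.061
vertex -1.16 0.859 -1.905
endloop
endfacet
facet normal 0.706 0.419 -0.571
outer loop
vertex -0.008 0.309 -1.693
vertex -0.556 0.468 -2.254
vertex -0.407 1.002 -1.678
endloop
endfacet

endsolid
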